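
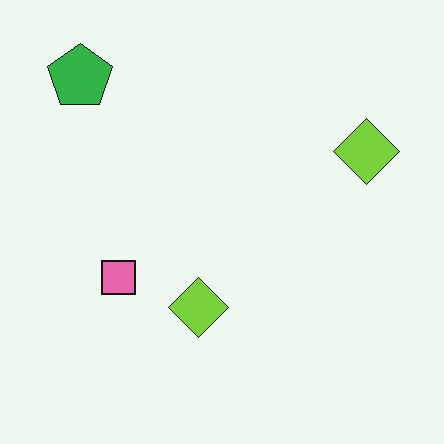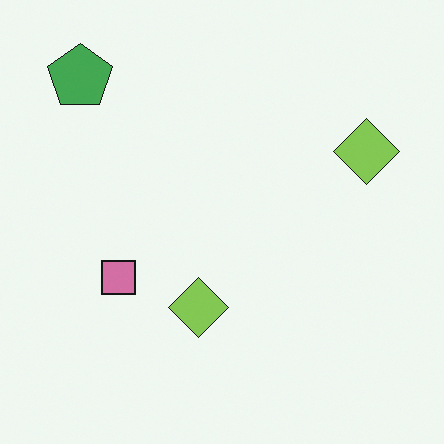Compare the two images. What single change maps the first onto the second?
Slightly desaturated.

All colors are more muted and greyish — a global saturation change.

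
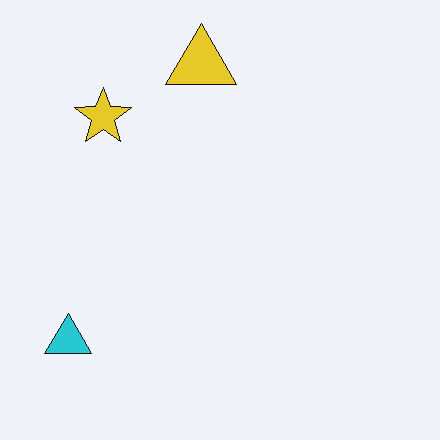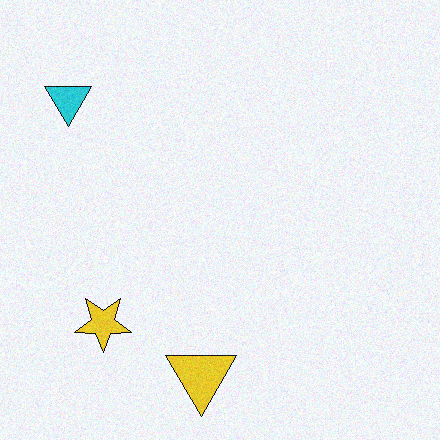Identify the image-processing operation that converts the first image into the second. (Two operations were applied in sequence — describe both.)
This is the original image degraded with subtle gaussian noise, then flipped vertically (top ↔ bottom).

Random speckle covers the whole image, including the flat background. The yellow triangle is in the top of the first image and the bottom of the second — shapes on opposite sides of the horizontal midline have swapped in a mirror flip.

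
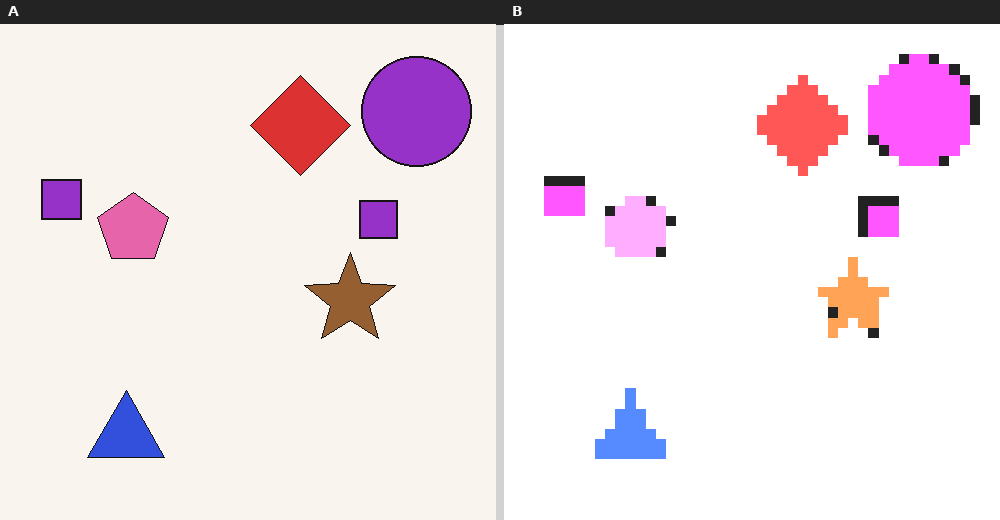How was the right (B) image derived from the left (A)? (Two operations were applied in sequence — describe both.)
The image was coarsely pixelated, then substantially brightened.

Shapes are reduced to large square blocks; fine edges and outlines are lost — a downscale-then-upscale (mosaic) effect. Every pixel — background and shapes alike — is uniformly brightened.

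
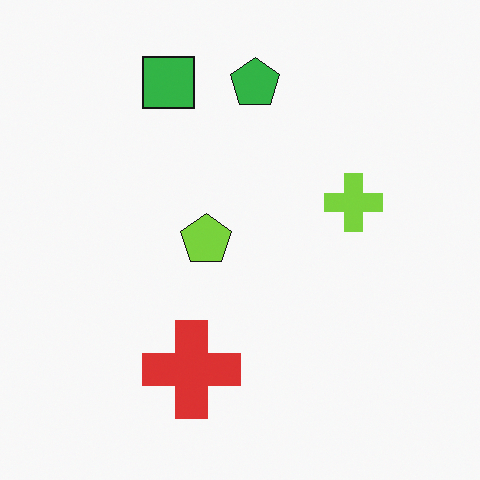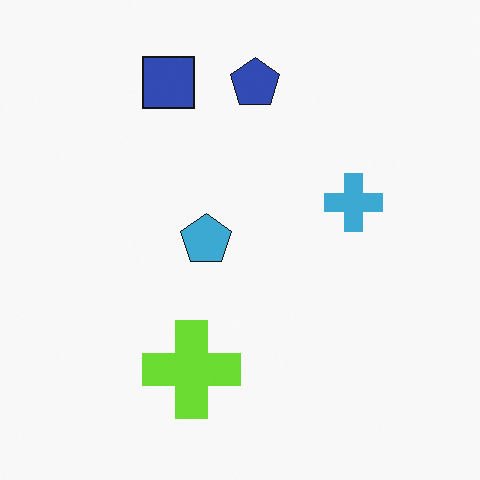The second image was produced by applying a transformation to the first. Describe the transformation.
It was hue-shifted by a moderate amount.

Every shape's color has rotated by the same amount around the hue wheel — a uniform hue shift.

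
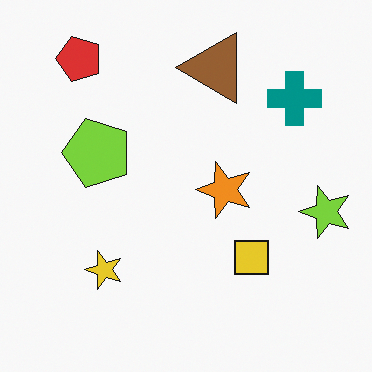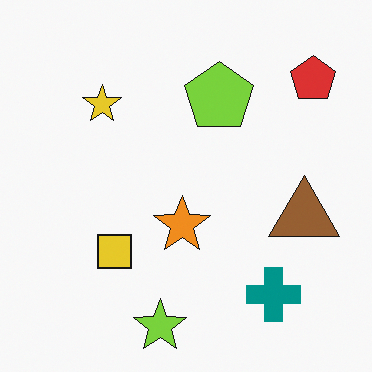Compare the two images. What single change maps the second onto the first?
This is the original image rotated 90° counter-clockwise.

The red pentagon sits in the top-right of the second image and the top-left of the first — consistent with a whole-image 90° counter-clockwise rotation.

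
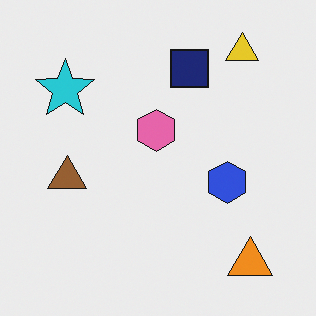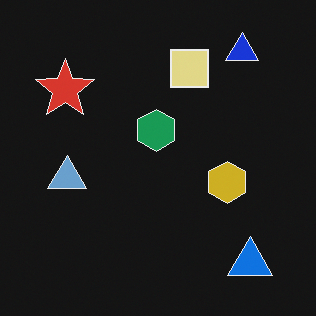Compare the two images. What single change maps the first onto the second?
Color-inverted (negative).

The light background has become dark and every shape's color is its complement — a photographic negative.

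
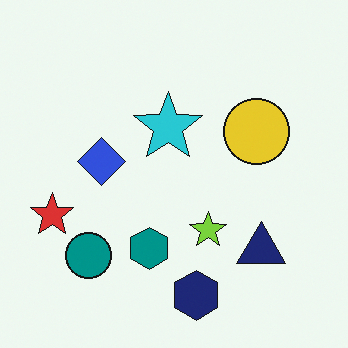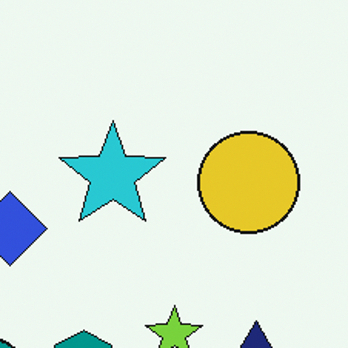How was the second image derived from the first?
This is the original image cropped slightly and scaled back up.

The visible shapes are larger and the field of view is narrower; shapes near the original edges may be partly or wholly outside the frame — a crop-and-rescale.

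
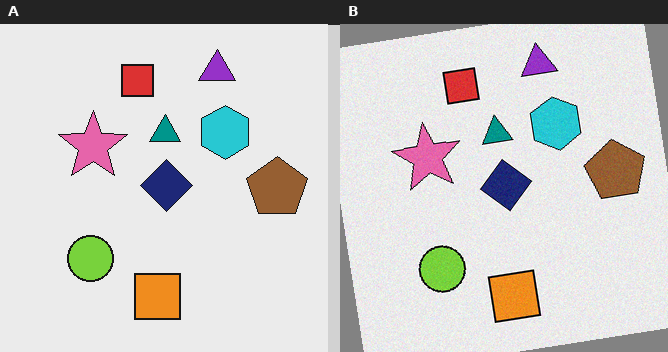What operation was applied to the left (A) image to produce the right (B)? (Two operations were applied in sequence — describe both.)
The image was degraded with subtle gaussian noise, then rotated counter-clockwise by a few degrees.

Random speckle covers the whole image, including the flat background. Every shape is tilted by the same angle and the image corners show triangular fill wedges — a whole-image rotation by a non-right angle.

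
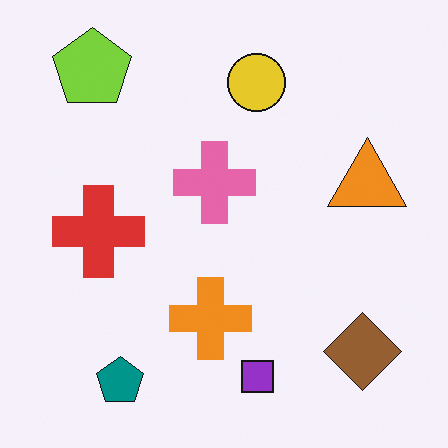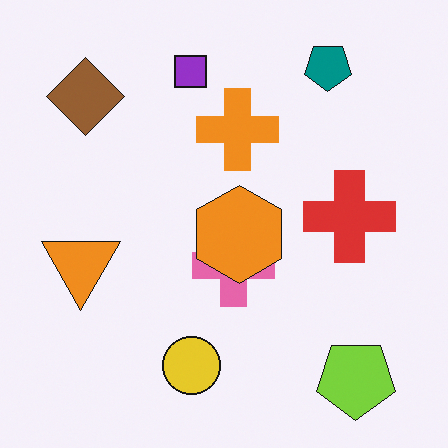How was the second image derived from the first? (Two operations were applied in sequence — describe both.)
It was rotated 180°, then overlaid with an additional orange hexagon.

The lime pentagon sits in the top-left of the first image and the bottom-right of the second — consistent with a whole-image 180° rotation. An orange hexagon appears in the second image that is absent from the first.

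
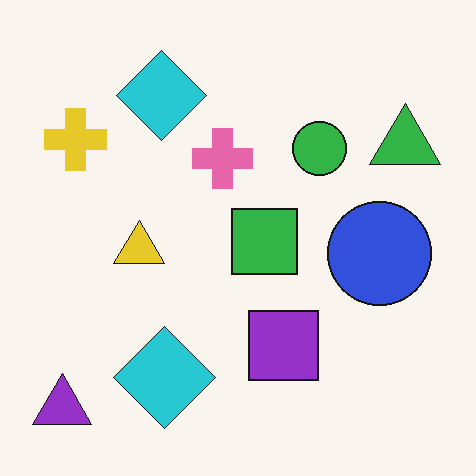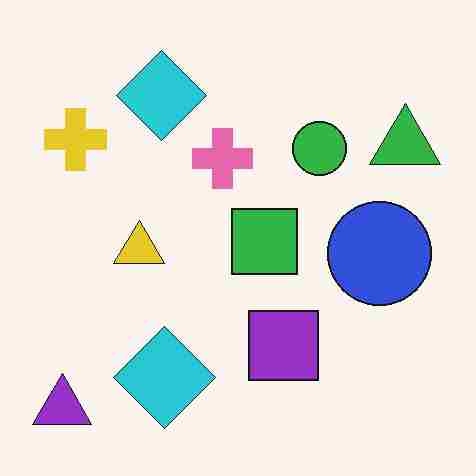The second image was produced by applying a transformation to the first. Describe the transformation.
The transformation is: heavily JPEG-compressed with obvious blocking artifacts.

Blocky 8×8 compression artifacts appear around shape edges and the flat background shows ringing — characteristic JPEG degradation.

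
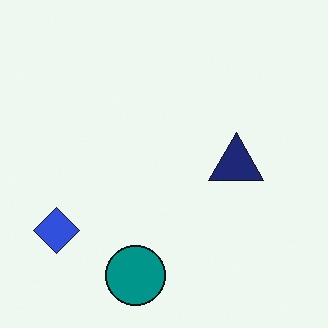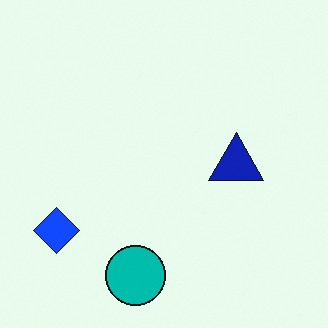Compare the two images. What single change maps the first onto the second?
The image was heavily oversaturated.

All colors are more vivid — a global saturation change.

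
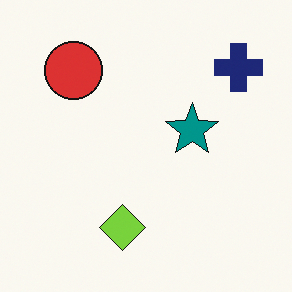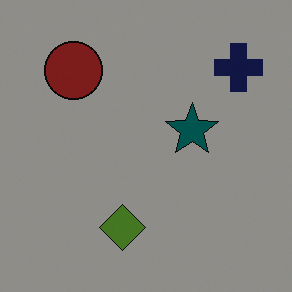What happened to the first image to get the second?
Noticeably darkened.

Every pixel — background and shapes alike — is uniformly darkened.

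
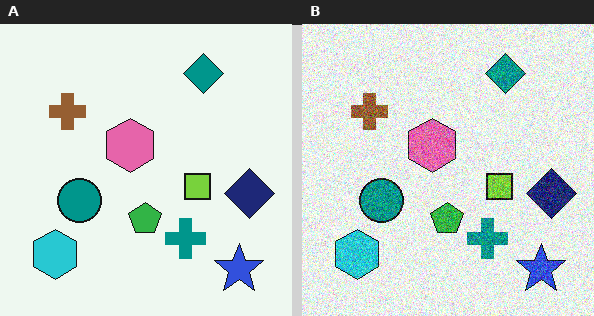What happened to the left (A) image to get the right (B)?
This is the original image degraded with a thick layer of grain.

Random speckle covers the whole image, including the flat background.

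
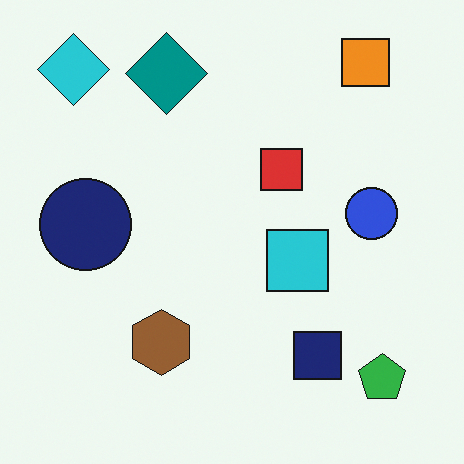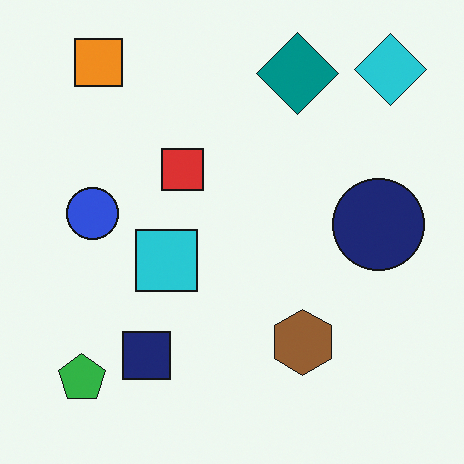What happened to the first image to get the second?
The second image is the first flipped horizontally (left ↔ right).

The cyan diamond is in the top-left of the first image and the top-right of the second — shapes on opposite sides of the vertical midline have swapped in a mirror flip.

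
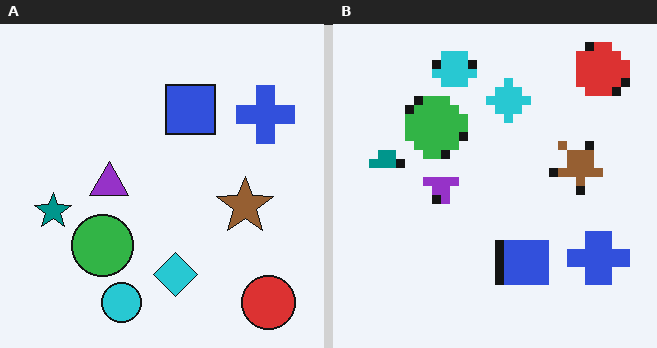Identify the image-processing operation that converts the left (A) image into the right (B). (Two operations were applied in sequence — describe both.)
The image was flipped vertically (top ↔ bottom), then coarsely pixelated.

The cyan circle is in the bottom of the left (A) image and the top of the right (B) — shapes on opposite sides of the horizontal midline have swapped in a mirror flip. Shapes are reduced to large square blocks; fine edges and outlines are lost — a downscale-then-upscale (mosaic) effect.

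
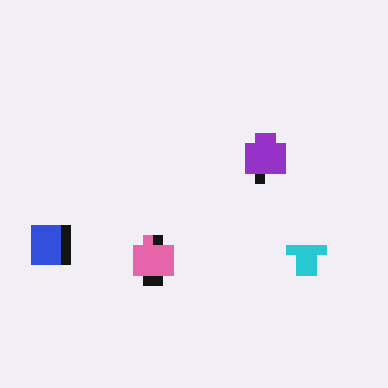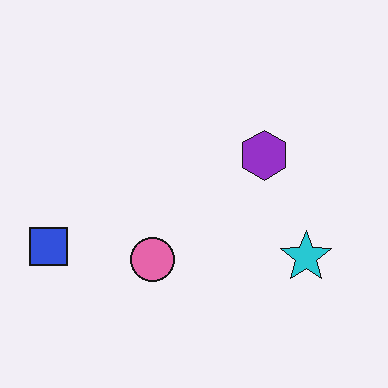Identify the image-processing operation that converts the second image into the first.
This is the original image coarsely pixelated.

Shapes are reduced to large square blocks; fine edges and outlines are lost — a downscale-then-upscale (mosaic) effect.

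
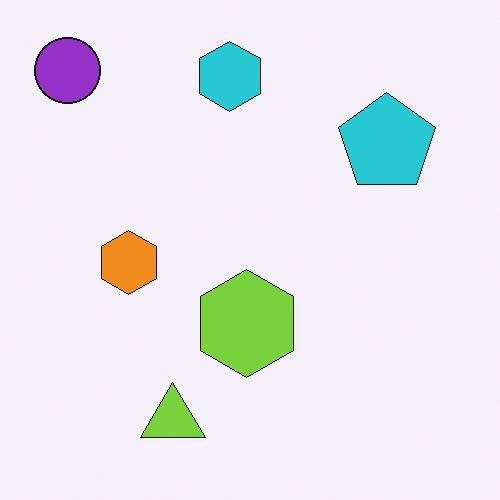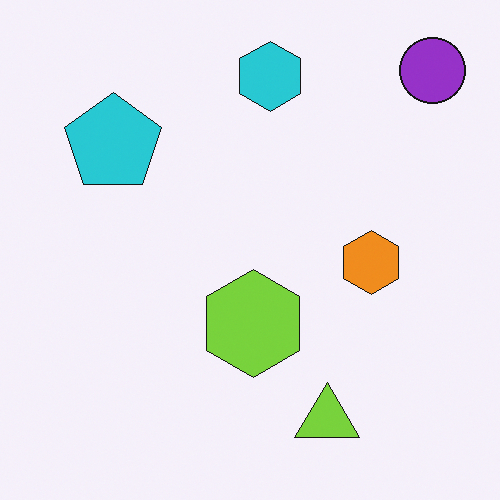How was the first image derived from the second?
The first image is the second flipped horizontally (left ↔ right).

The purple circle is in the top-right of the second image and the top-left of the first — shapes on opposite sides of the vertical midline have swapped in a mirror flip.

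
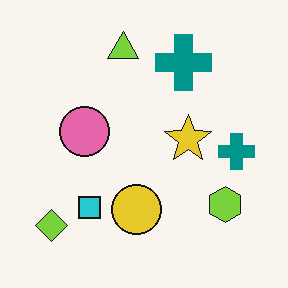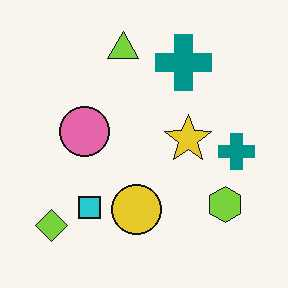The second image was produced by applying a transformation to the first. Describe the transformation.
The transformation is: given moderate JPEG compression.

Blocky 8×8 compression artifacts appear around shape edges and the flat background shows ringing — characteristic JPEG degradation.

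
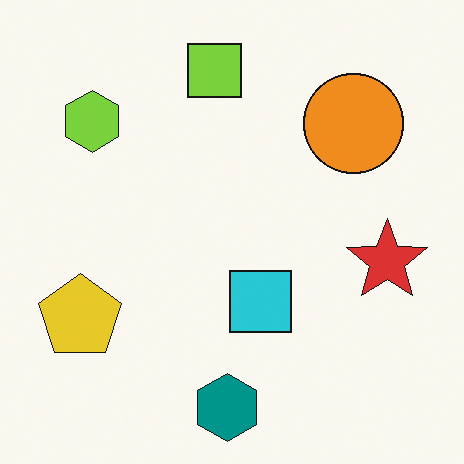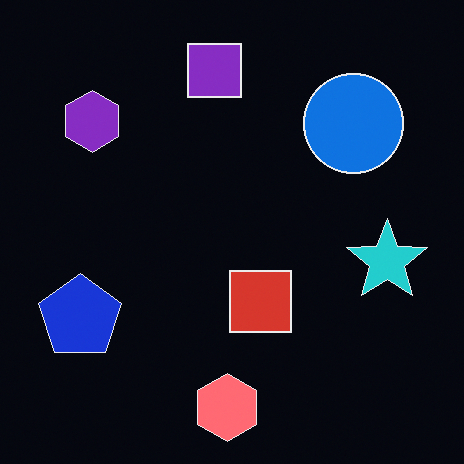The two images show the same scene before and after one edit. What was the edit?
This is the original image color-inverted (negative).

The light background has become dark and every shape's color is its complement — a photographic negative.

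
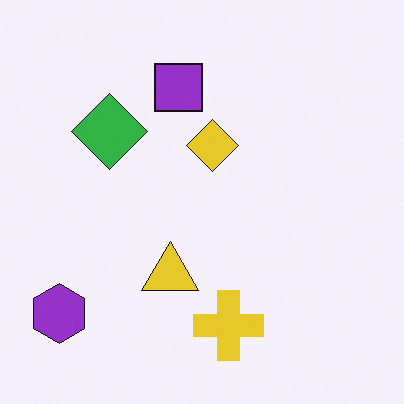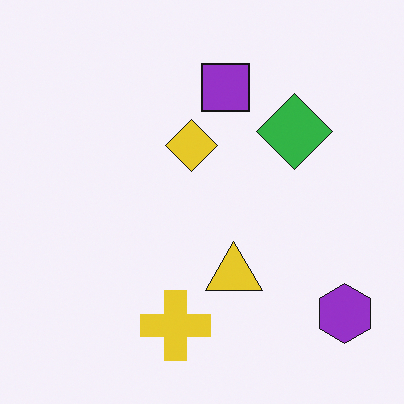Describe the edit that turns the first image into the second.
Flipped horizontally (left ↔ right).

The purple hexagon is in the bottom-left of the first image and the bottom-right of the second — shapes on opposite sides of the vertical midline have swapped in a mirror flip.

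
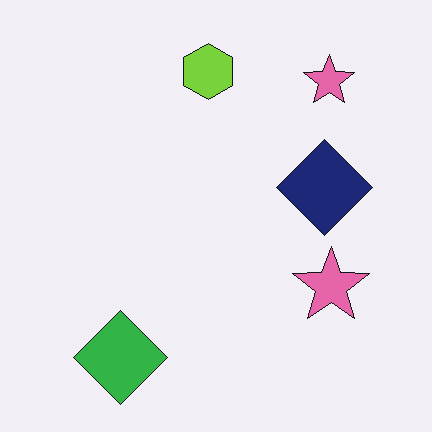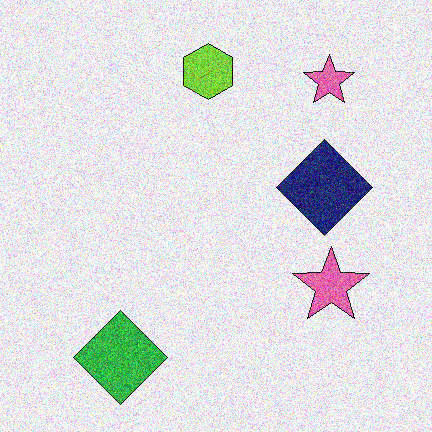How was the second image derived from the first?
It was degraded with a thick layer of grain.

Random speckle covers the whole image, including the flat background.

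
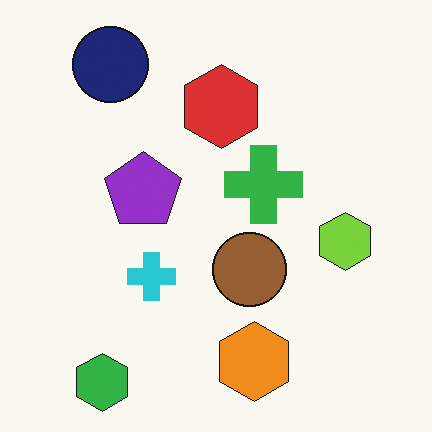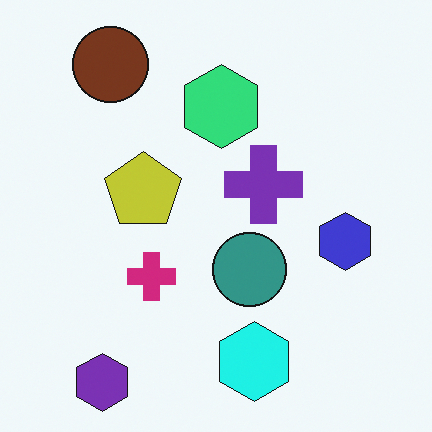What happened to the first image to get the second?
It was hue-shifted by a moderate amount.

Every shape's color has rotated by the same amount around the hue wheel — a uniform hue shift.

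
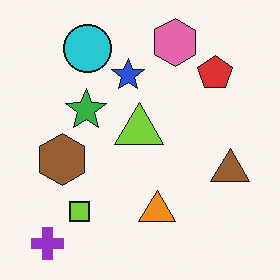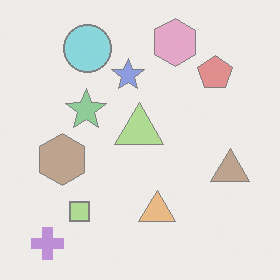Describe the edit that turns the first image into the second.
This is the original image washed out (contrast reduced).

Tones are pushed toward mid-grey across the whole image — a global contrast change.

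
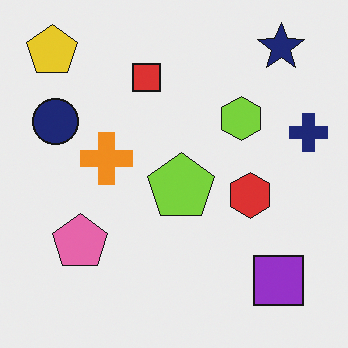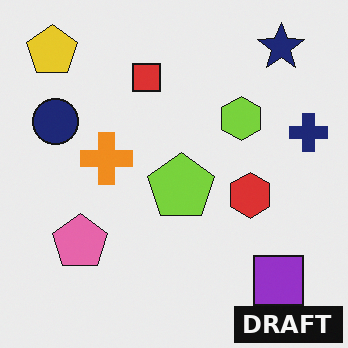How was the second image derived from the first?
The transformation is: watermarked with the text "DRAFT" in the lower-right corner.

A dark label reading "DRAFT" appears in the lower-right corner.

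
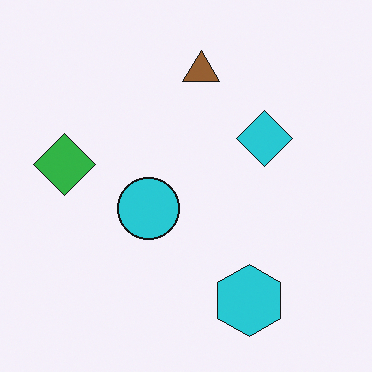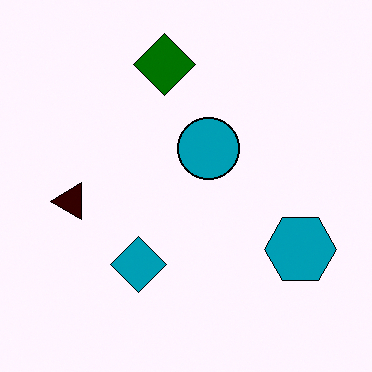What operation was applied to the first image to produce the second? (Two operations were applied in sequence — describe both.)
It was transposed (reflected across the top-left ↔ bottom-right diagonal), then boosted in contrast.

Shapes have swapped their row and column positions — what was in the top-right is now in the bottom-left — a diagonal reflection. Tones are pushed away from mid-grey across the whole image — a global contrast change.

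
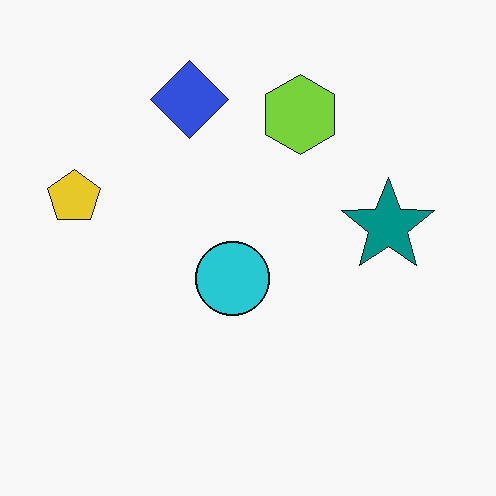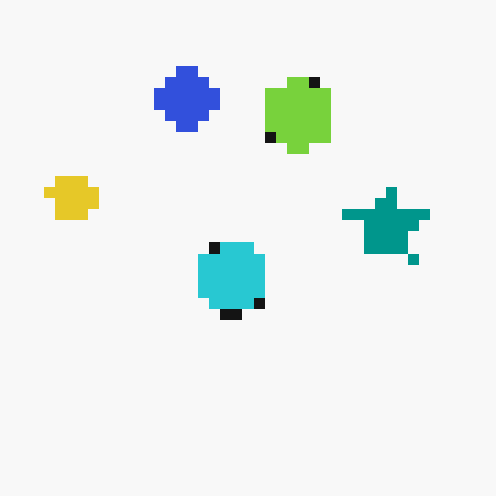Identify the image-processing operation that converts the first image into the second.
This is the original image heavily pixelated into large blocks.

Shapes are reduced to large square blocks; fine edges and outlines are lost — a downscale-then-upscale (mosaic) effect.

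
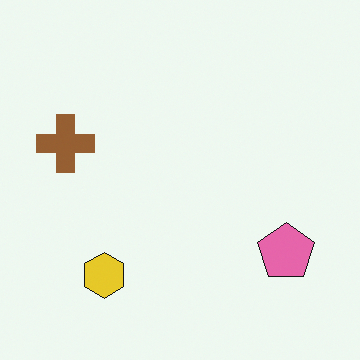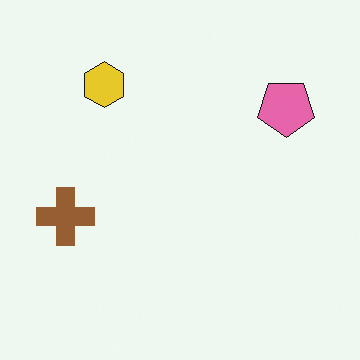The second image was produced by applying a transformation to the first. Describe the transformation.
It was flipped vertically (top ↔ bottom).

The yellow hexagon is in the bottom-left of the first image and the top-left of the second — shapes on opposite sides of the horizontal midline have swapped in a mirror flip.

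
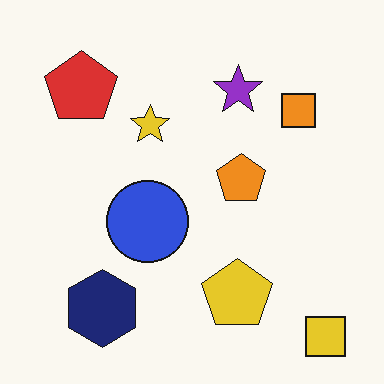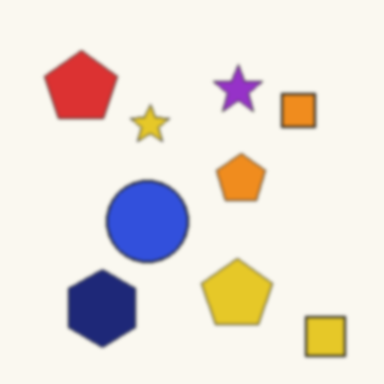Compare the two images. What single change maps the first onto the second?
Given a subtle gaussian blur.

Shape edges and outlines are uniformly softened across the whole image.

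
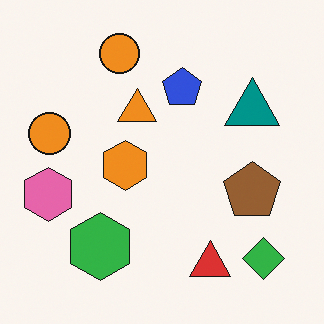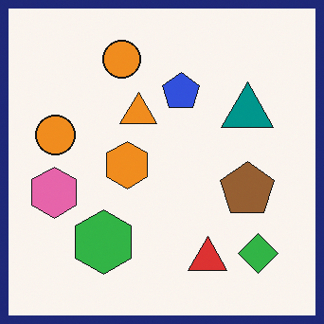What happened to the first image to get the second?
The image was framed with a navy border.

A solid navy frame runs around the edge of the second image, with the content slightly shrunk inside it.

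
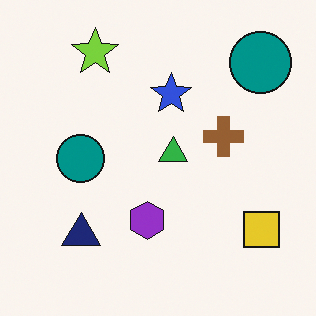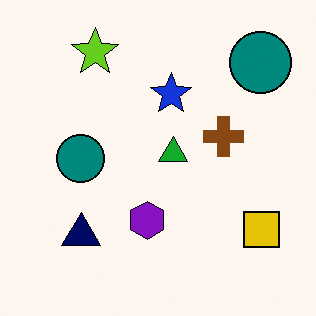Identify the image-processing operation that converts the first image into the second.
The transformation is: given slightly increased contrast.

Tones are pushed away from mid-grey across the whole image — a global contrast change.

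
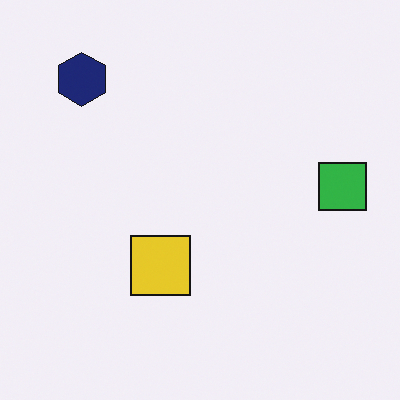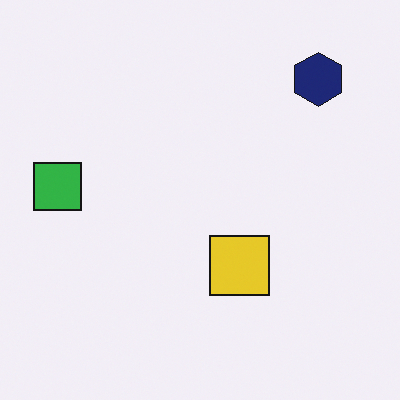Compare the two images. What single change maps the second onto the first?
It was flipped horizontally (left ↔ right).

The green square is in the left of the second image and the right of the first — shapes on opposite sides of the vertical midline have swapped in a mirror flip.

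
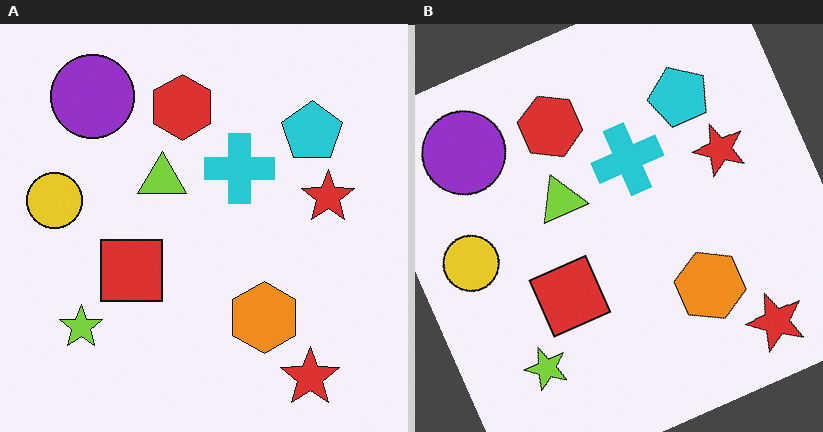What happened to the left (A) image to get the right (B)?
Rotated counter-clockwise by a clearly visible amount.

Every shape is tilted by the same angle and the image corners show triangular fill wedges — a whole-image rotation by a non-right angle.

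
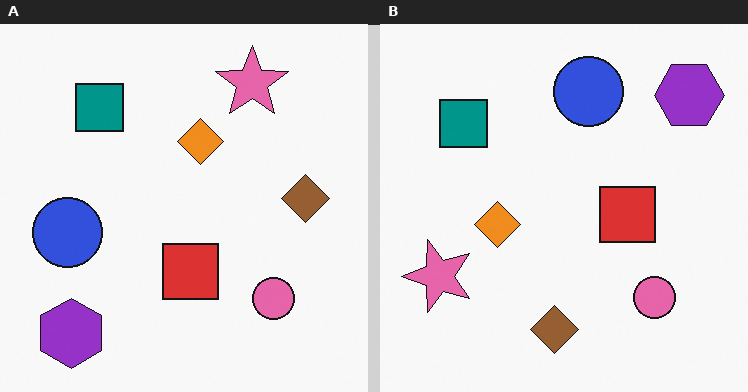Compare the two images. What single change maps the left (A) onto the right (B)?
The image was transposed (reflected across the top-left ↔ bottom-right diagonal).

Shapes have swapped their row and column positions — what was in the top-right is now in the bottom-left — a diagonal reflection.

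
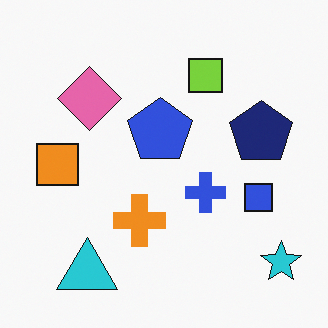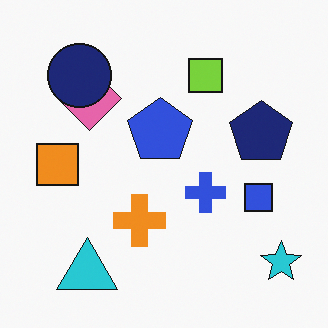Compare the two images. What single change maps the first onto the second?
The second image is the first overlaid with an additional navy circle.

A navy circle appears in the second image that is absent from the first.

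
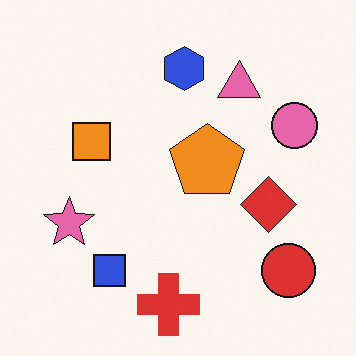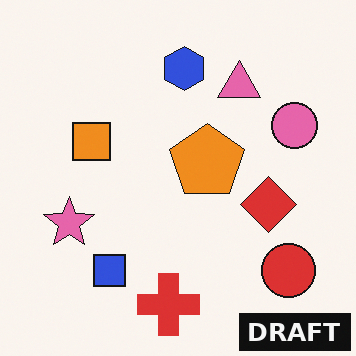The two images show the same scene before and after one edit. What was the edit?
The transformation is: watermarked with the text "DRAFT" in the lower-right corner.

A dark label reading "DRAFT" appears in the lower-right corner.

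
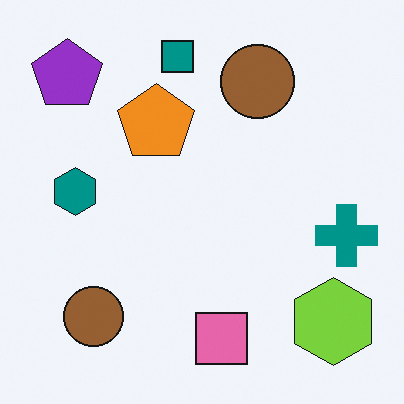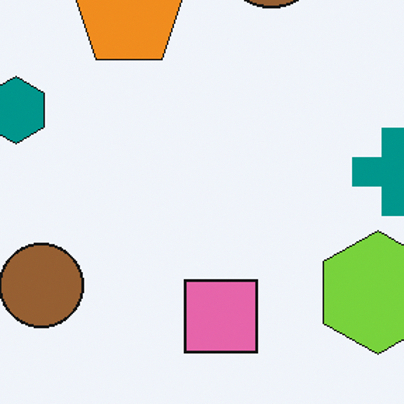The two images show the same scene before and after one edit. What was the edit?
The second image is the first cropped slightly and scaled back up.

The visible shapes are larger and the field of view is narrower; shapes near the original edges may be partly or wholly outside the frame — a crop-and-rescale.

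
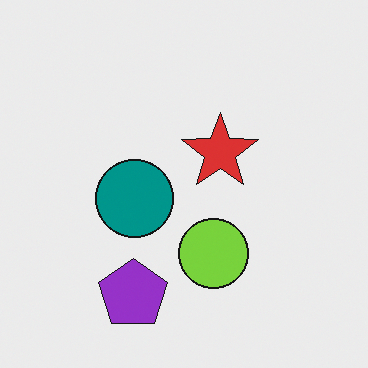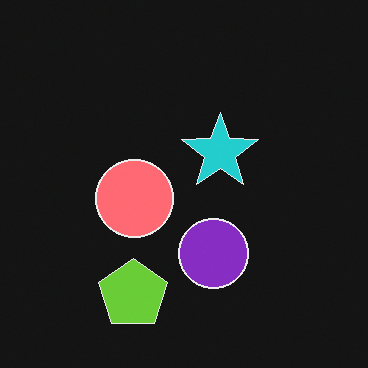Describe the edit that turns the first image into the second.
The transformation is: color-inverted (negative).

The light background has become dark and every shape's color is its complement — a photographic negative.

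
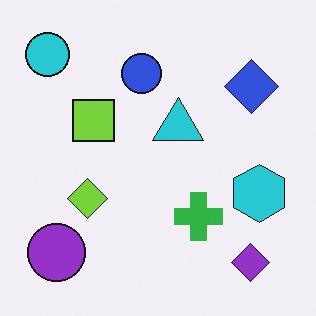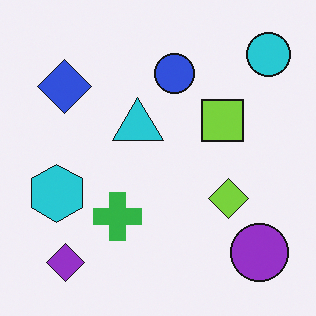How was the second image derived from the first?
Flipped horizontally (left ↔ right).

The cyan circle is in the top-left of the first image and the top-right of the second — shapes on opposite sides of the vertical midline have swapped in a mirror flip.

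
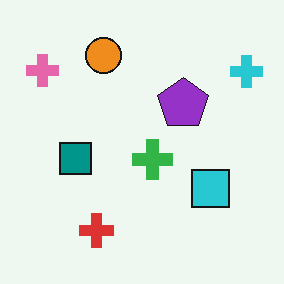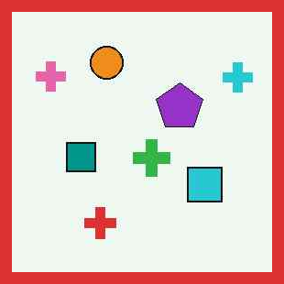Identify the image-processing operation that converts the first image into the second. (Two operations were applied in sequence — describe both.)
The image was given moderate JPEG compression, then framed with a red border.

Blocky 8×8 compression artifacts appear around shape edges and the flat background shows ringing — characteristic JPEG degradation. A solid red frame runs around the edge of the second image, with the content slightly shrunk inside it.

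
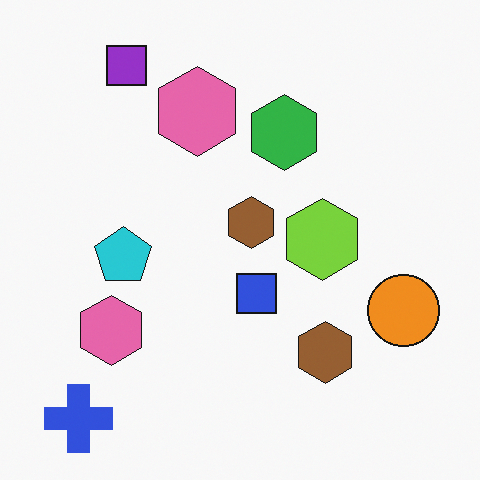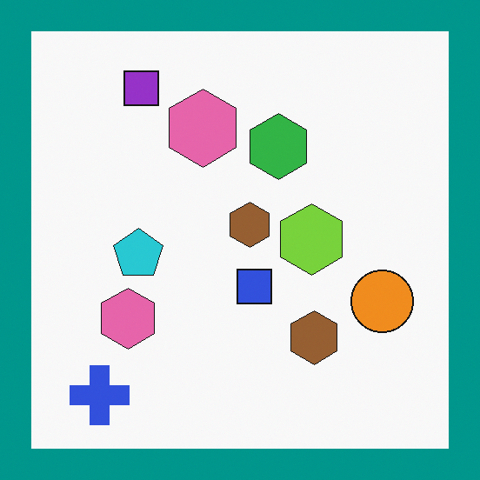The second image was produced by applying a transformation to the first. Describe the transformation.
The transformation is: framed with a teal border.

A solid teal frame runs around the edge of the second image, with the content slightly shrunk inside it.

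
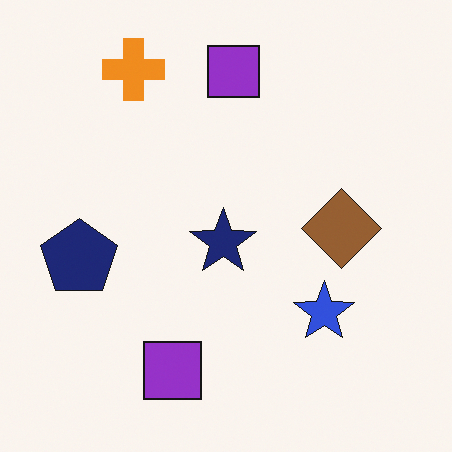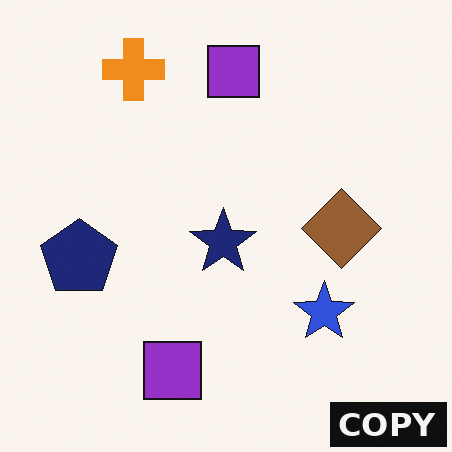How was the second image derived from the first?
Watermarked with the text "COPY" in the lower-right corner.

A dark label reading "COPY" appears in the lower-right corner.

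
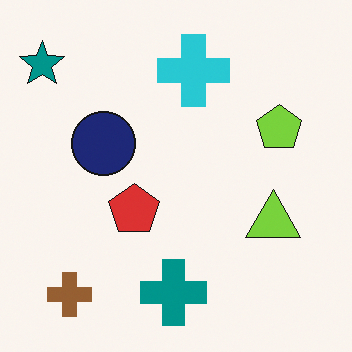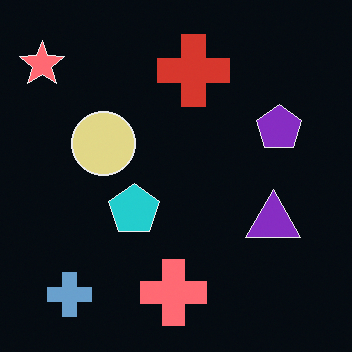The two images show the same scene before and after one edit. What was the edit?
It was color-inverted (negative).

The light background has become dark and every shape's color is its complement — a photographic negative.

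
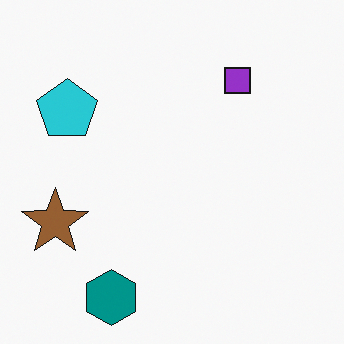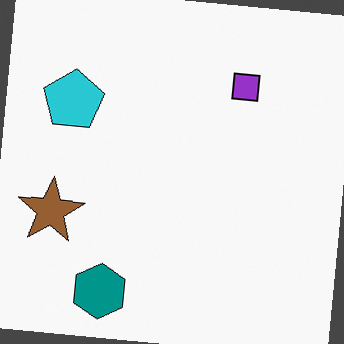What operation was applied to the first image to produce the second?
Rotated clockwise by a slight angle.

Every shape is tilted by the same angle and the image corners show triangular fill wedges — a whole-image rotation by a non-right angle.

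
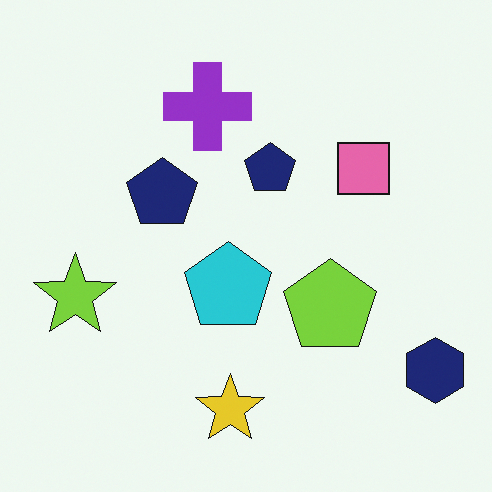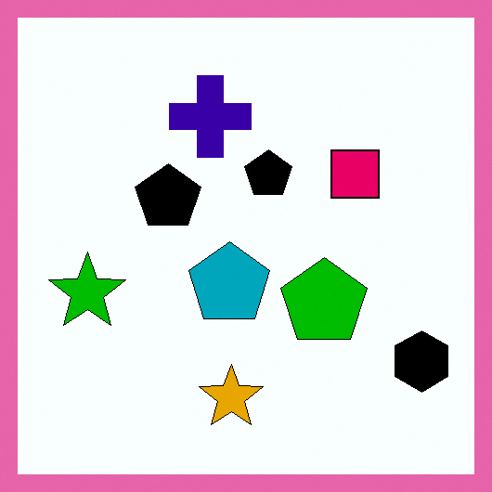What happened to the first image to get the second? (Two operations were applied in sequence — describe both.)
This is the original image boosted in contrast, then framed with a pink border.

Tones are pushed away from mid-grey across the whole image — a global contrast change. A solid pink frame runs around the edge of the second image, with the content slightly shrunk inside it.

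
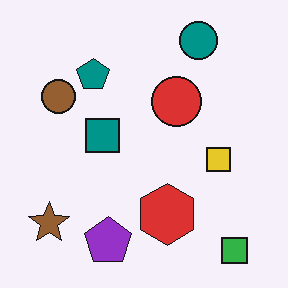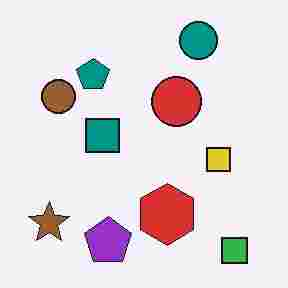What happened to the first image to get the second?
The transformation is: heavily JPEG-compressed with obvious blocking artifacts.

Blocky 8×8 compression artifacts appear around shape edges and the flat background shows ringing — characteristic JPEG degradation.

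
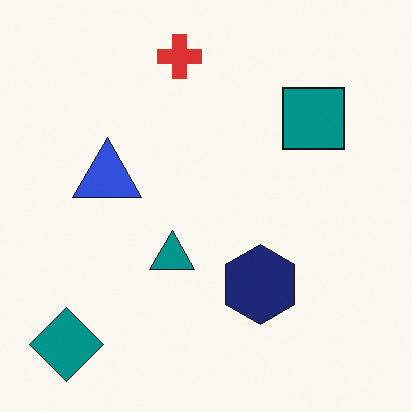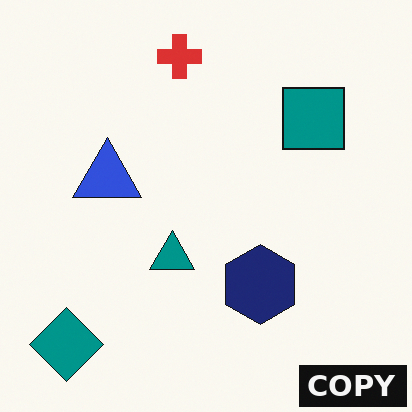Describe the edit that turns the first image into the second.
The transformation is: watermarked with the text "COPY" in the lower-right corner.

A dark label reading "COPY" appears in the lower-right corner.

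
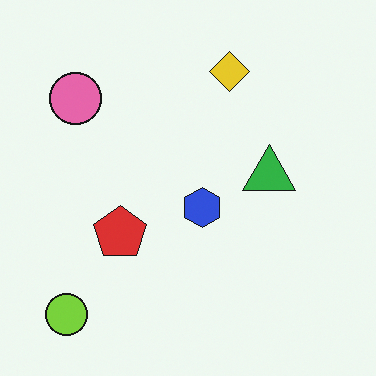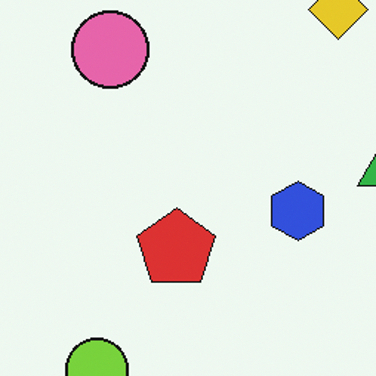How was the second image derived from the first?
Cropped to a modestly smaller region and rescaled.

The visible shapes are larger and the field of view is narrower; shapes near the original edges may be partly or wholly outside the frame — a crop-and-rescale.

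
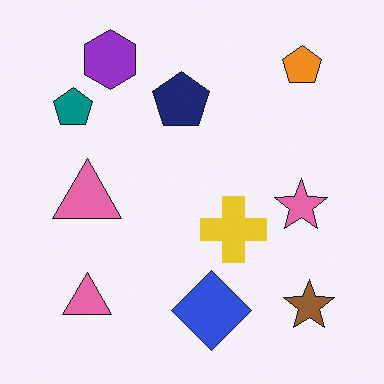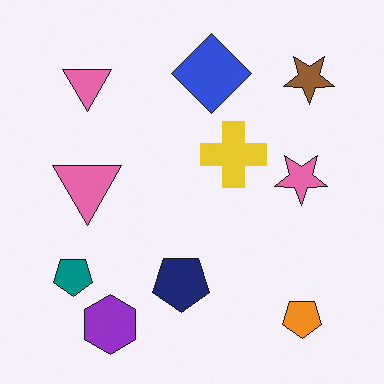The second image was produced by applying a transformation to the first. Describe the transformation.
The transformation is: flipped vertically (top ↔ bottom).

The purple hexagon is in the top-left of the first image and the bottom-left of the second — shapes on opposite sides of the horizontal midline have swapped in a mirror flip.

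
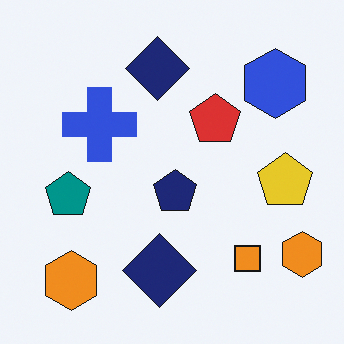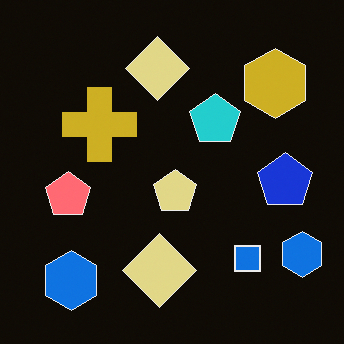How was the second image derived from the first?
This is the original image color-inverted (negative).

The light background has become dark and every shape's color is its complement — a photographic negative.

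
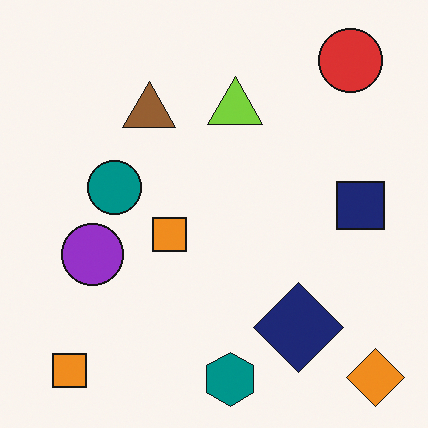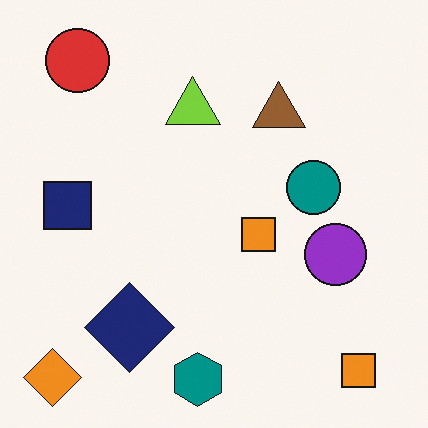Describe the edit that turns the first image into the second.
The transformation is: flipped horizontally (left ↔ right).

The orange diamond is in the bottom-right of the first image and the bottom-left of the second — shapes on opposite sides of the vertical midline have swapped in a mirror flip.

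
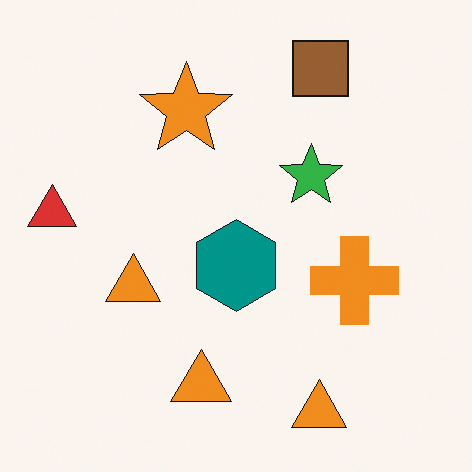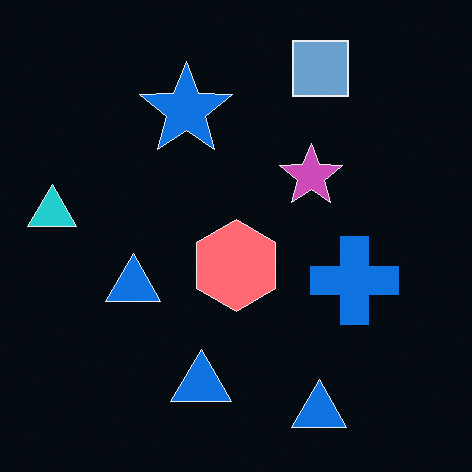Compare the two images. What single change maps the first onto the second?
Color-inverted (negative).

The light background has become dark and every shape's color is its complement — a photographic negative.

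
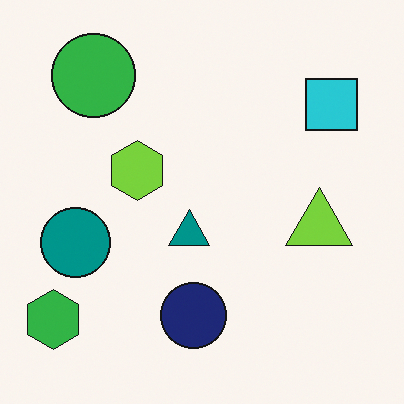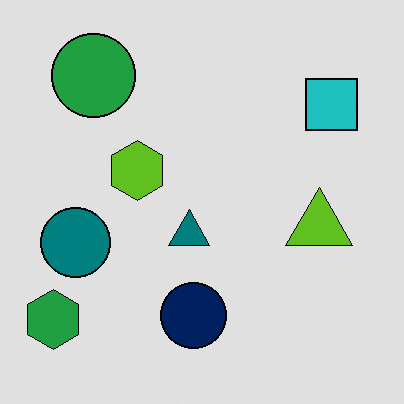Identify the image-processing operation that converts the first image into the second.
This is the original image posterized to a reduced palette.

Each flat color has snapped to a coarser quantized level — most visibly, the near-white background has dropped to a flat grey.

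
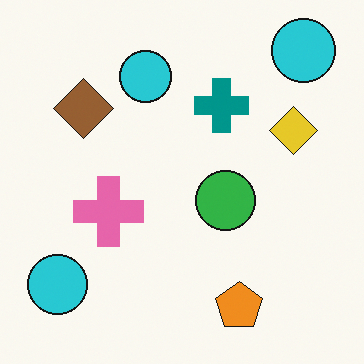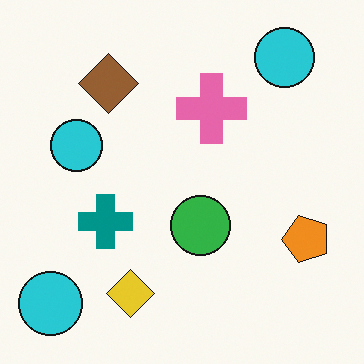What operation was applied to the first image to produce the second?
The image was transposed (reflected across the top-left ↔ bottom-right diagonal).

Shapes have swapped their row and column positions — what was in the top-right is now in the bottom-left — a diagonal reflection.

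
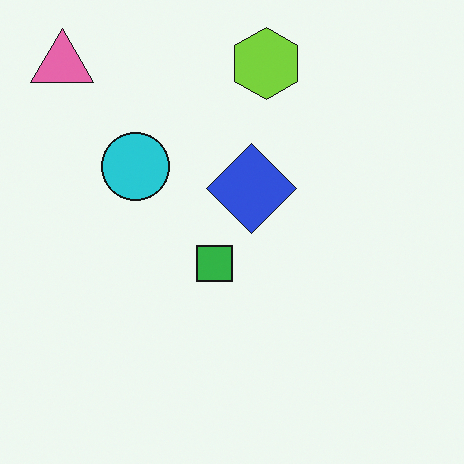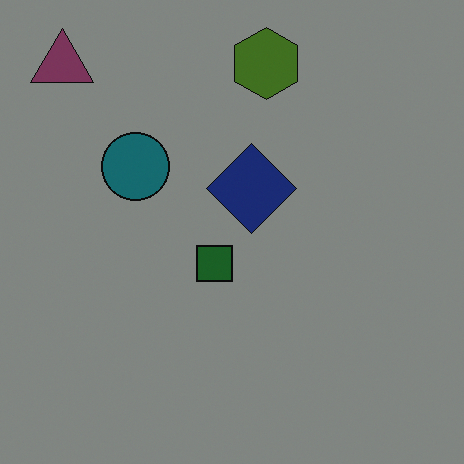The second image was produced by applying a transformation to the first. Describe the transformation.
The transformation is: substantially darkened.

Every pixel — background and shapes alike — is uniformly darkened.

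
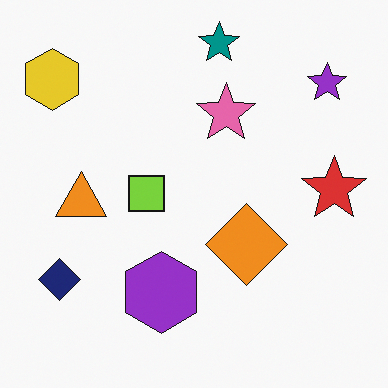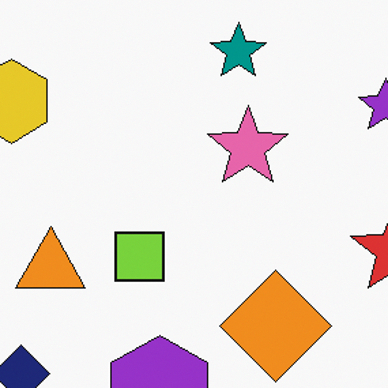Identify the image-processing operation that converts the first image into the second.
It was cropped slightly and scaled back up.

The visible shapes are larger and the field of view is narrower; shapes near the original edges may be partly or wholly outside the frame — a crop-and-rescale.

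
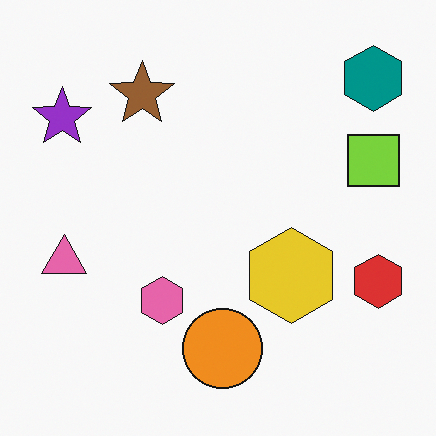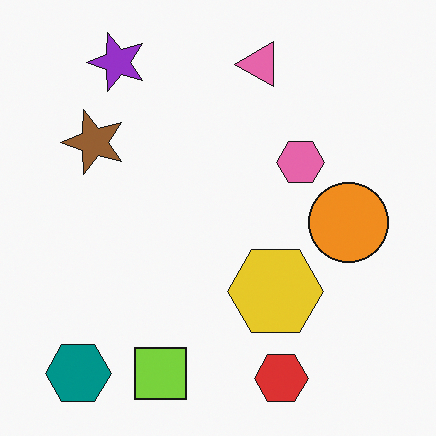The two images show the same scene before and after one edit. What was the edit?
The transformation is: transposed (reflected across the top-left ↔ bottom-right diagonal).

Shapes have swapped their row and column positions — what was in the top-right is now in the bottom-left — a diagonal reflection.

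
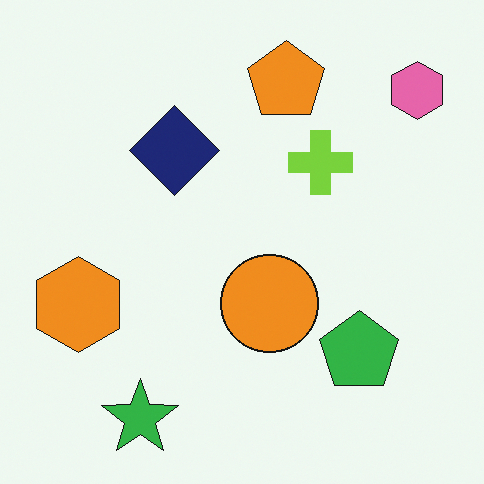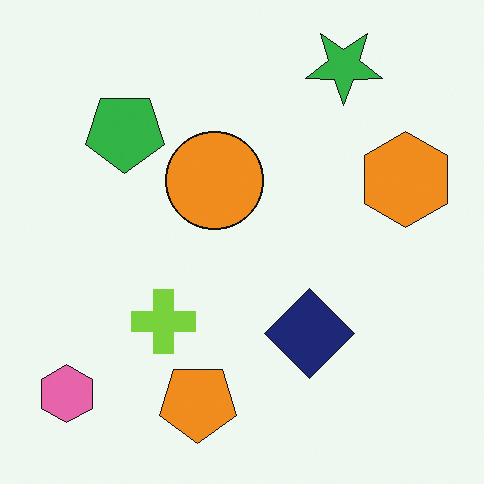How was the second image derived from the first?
The transformation is: rotated 180°.

The pink hexagon sits in the top-right of the first image and the bottom-left of the second — consistent with a whole-image 180° rotation.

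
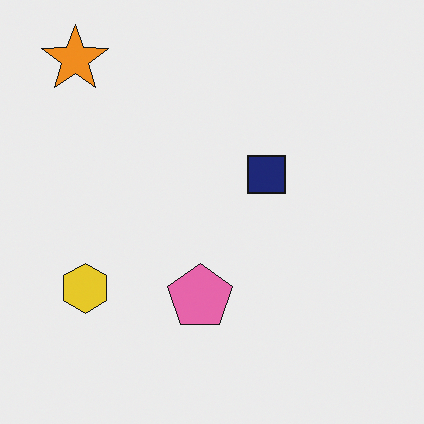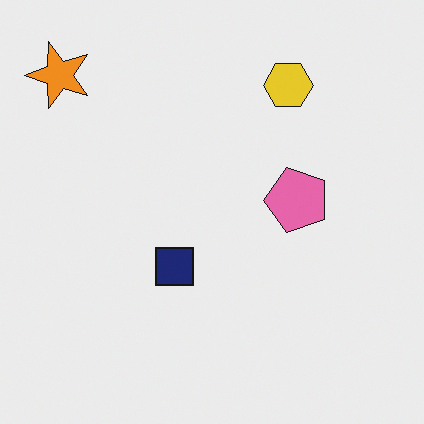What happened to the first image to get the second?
The second image is the first transposed (reflected across the top-left ↔ bottom-right diagonal).

Shapes have swapped their row and column positions — what was in the top-right is now in the bottom-left — a diagonal reflection.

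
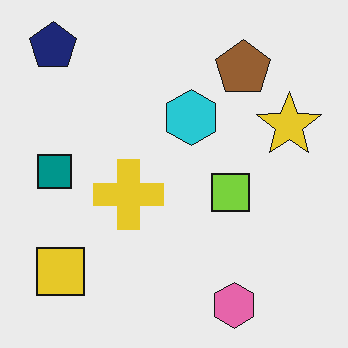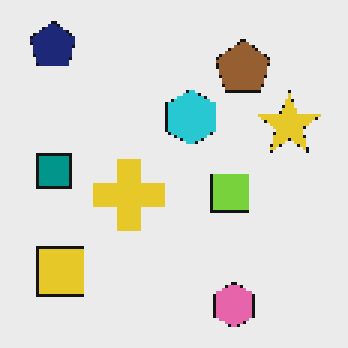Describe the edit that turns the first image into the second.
It was lightly pixelated (a mild mosaic effect).

Shapes are reduced to large square blocks; fine edges and outlines are lost — a downscale-then-upscale (mosaic) effect.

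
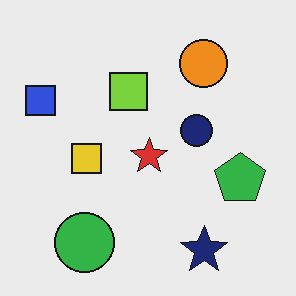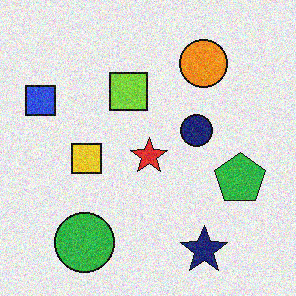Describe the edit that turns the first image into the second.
Degraded with visible gaussian noise.

Random speckle covers the whole image, including the flat background.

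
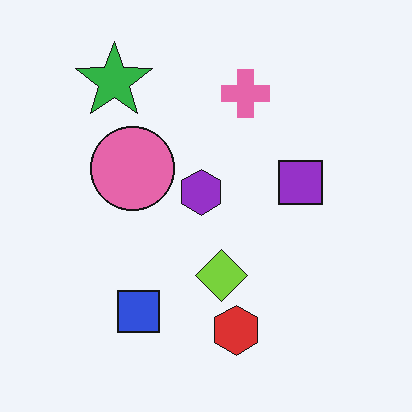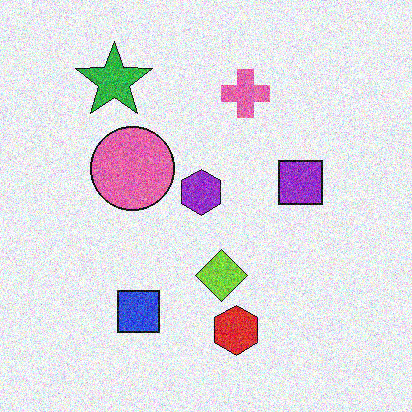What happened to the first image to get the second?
The second image is the first degraded with a thick layer of grain.

Random speckle covers the whole image, including the flat background.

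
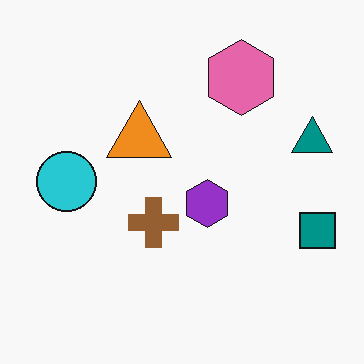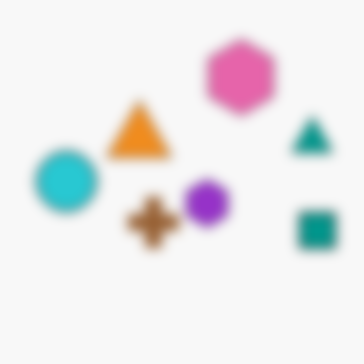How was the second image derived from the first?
The transformation is: heavily blurred.

Shape edges and outlines are uniformly softened across the whole image.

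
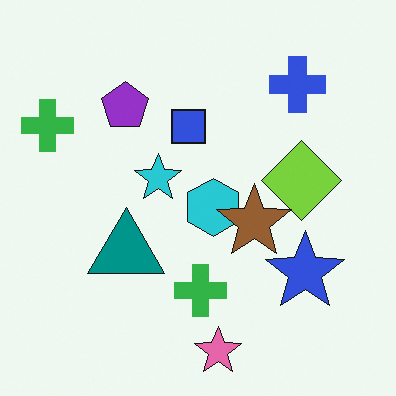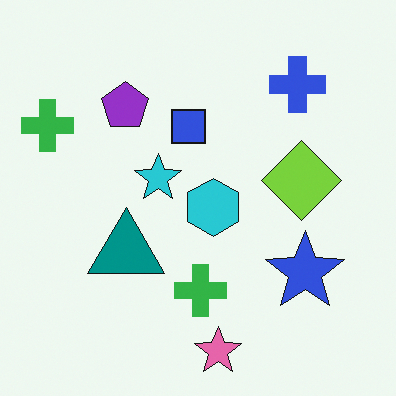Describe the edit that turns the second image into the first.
The transformation is: overlaid with an additional brown star.

A brown star appears in the first image that is absent from the second.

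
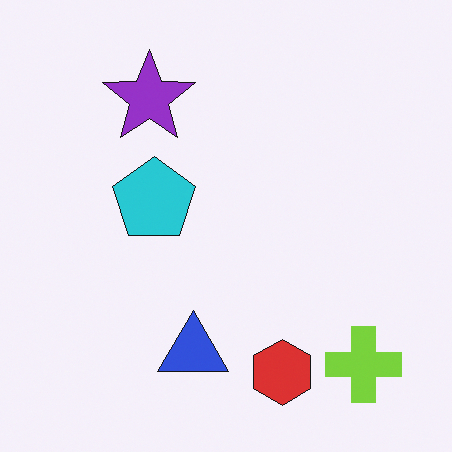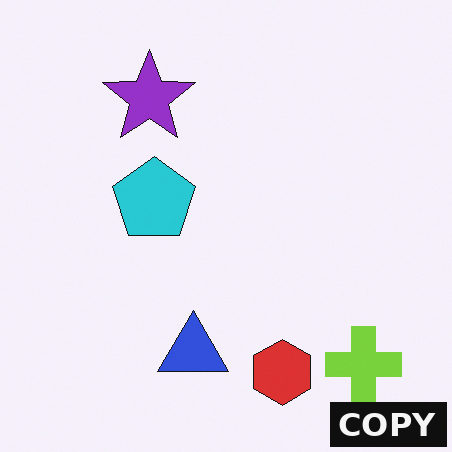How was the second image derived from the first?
It was watermarked with the text "COPY" in the lower-right corner.

A dark label reading "COPY" appears in the lower-right corner.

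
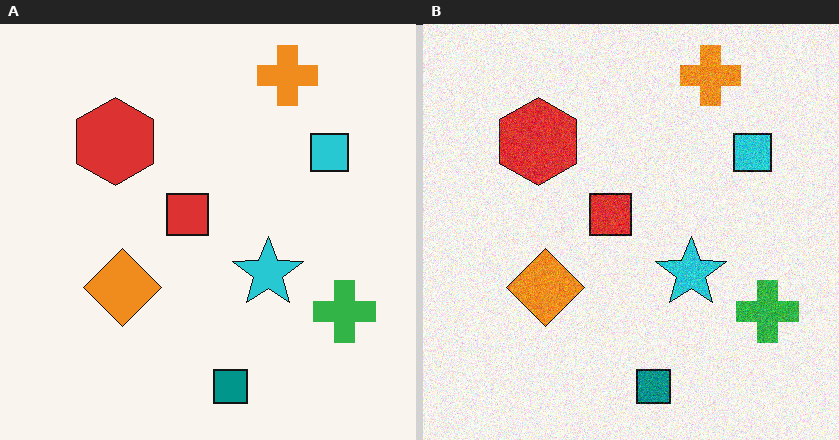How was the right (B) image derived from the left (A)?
Degraded with visible gaussian noise.

Random speckle covers the whole image, including the flat background.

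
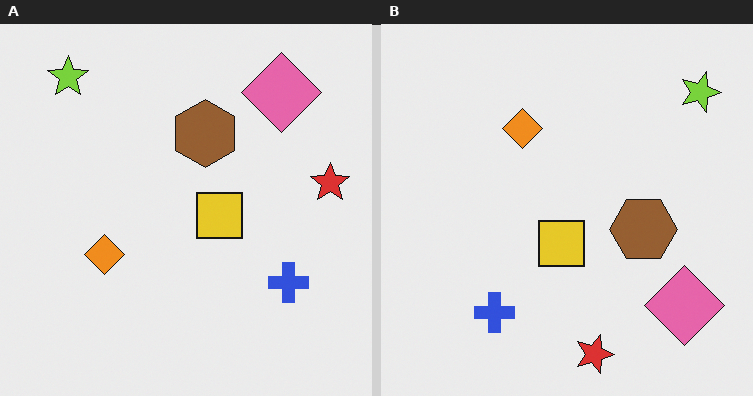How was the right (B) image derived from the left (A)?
The right (B) image is the left (A) rotated 90° clockwise.

The lime star sits in the top-left of the left (A) image and the top-right of the right (B) — consistent with a whole-image 90° clockwise rotation.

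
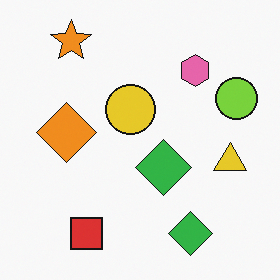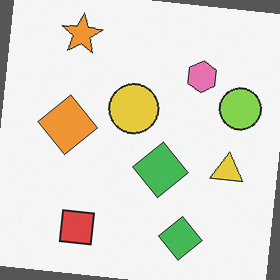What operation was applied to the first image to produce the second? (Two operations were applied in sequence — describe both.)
Rotated clockwise by a few degrees, then given slightly reduced contrast.

Every shape is tilted by the same angle and the image corners show triangular fill wedges — a whole-image rotation by a non-right angle. Tones are pushed toward mid-grey across the whole image — a global contrast change.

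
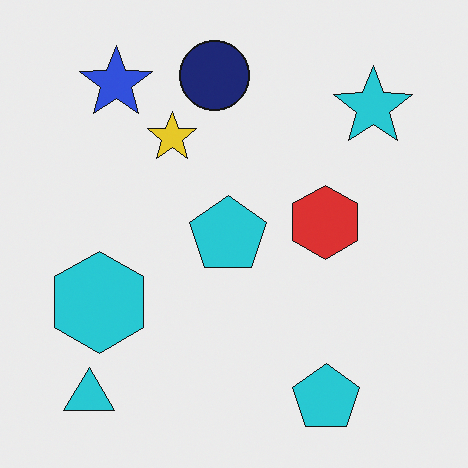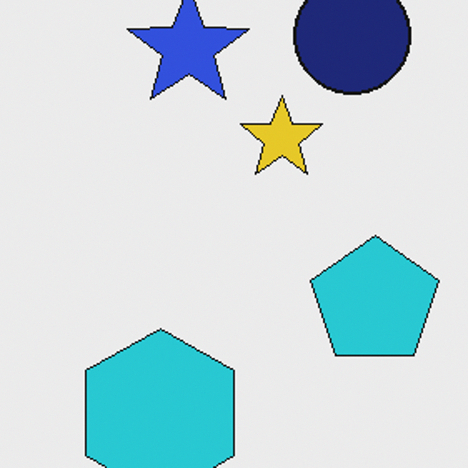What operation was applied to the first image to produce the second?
The image was cropped tightly and scaled back up.

The visible shapes are larger and the field of view is narrower; shapes near the original edges may be partly or wholly outside the frame — a crop-and-rescale.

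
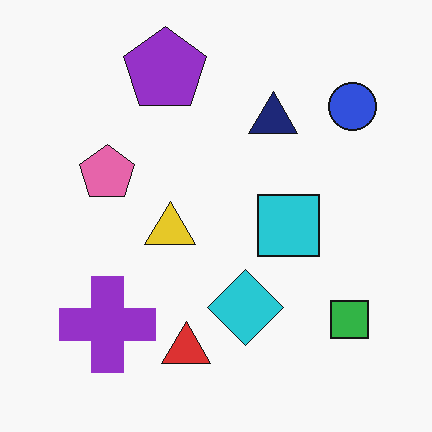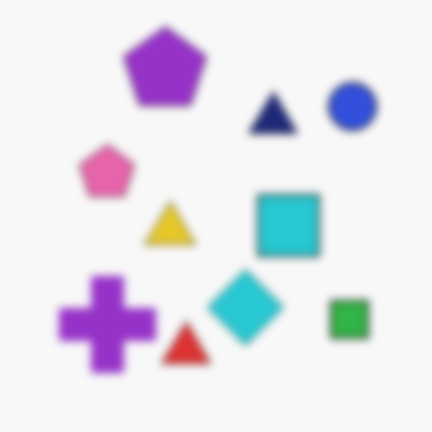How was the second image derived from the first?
This is the original image moderately blurred.

Shape edges and outlines are uniformly softened across the whole image.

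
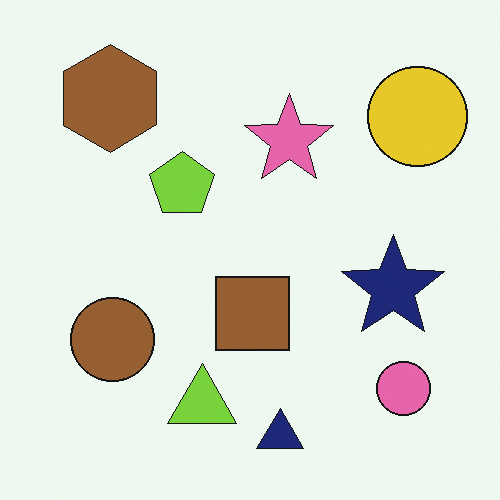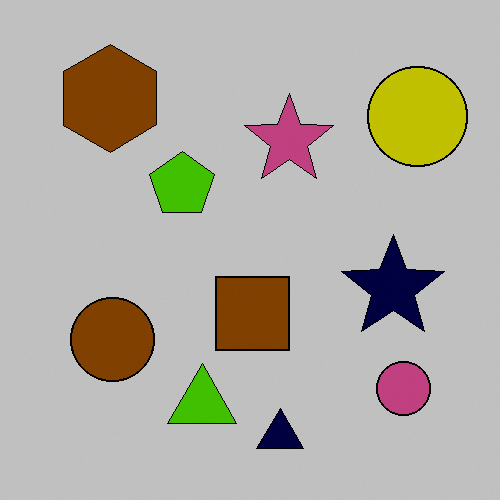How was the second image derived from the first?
It was heavily posterized to just a handful of flat colors.

Each flat color has snapped to a coarser quantized level — most visibly, the near-white background has dropped to a flat grey.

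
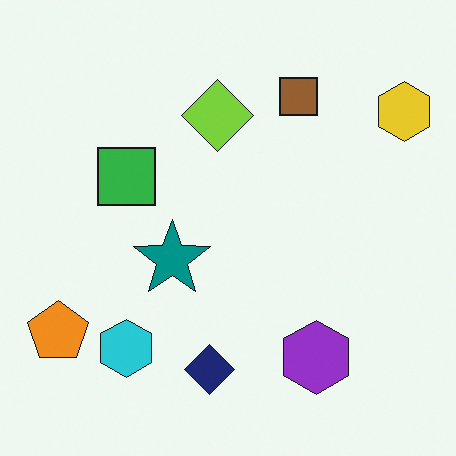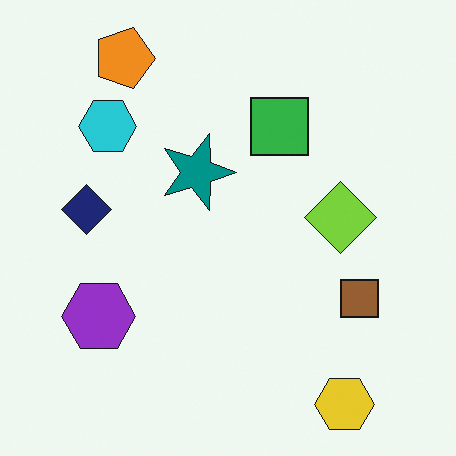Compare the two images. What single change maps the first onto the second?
The transformation is: rotated 90° clockwise.

The yellow hexagon sits in the top-right of the first image and the bottom-right of the second — consistent with a whole-image 90° clockwise rotation.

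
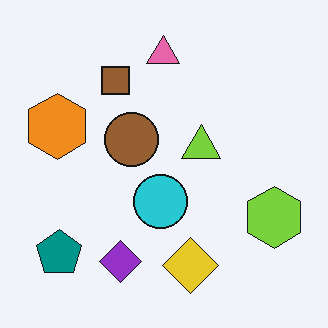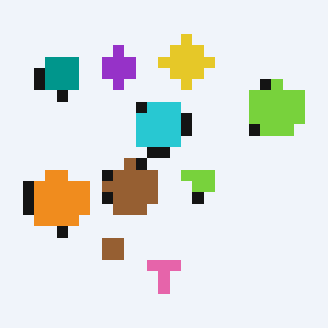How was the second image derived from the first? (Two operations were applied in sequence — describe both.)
Coarsely pixelated, then flipped vertically (top ↔ bottom).

Shapes are reduced to large square blocks; fine edges and outlines are lost — a downscale-then-upscale (mosaic) effect. The pink triangle is in the top of the first image and the bottom of the second — shapes on opposite sides of the horizontal midline have swapped in a mirror flip.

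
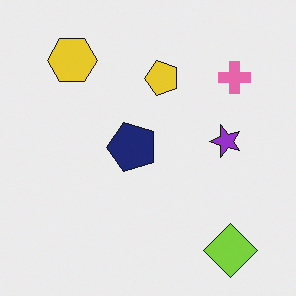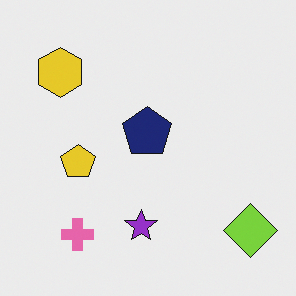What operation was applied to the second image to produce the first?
Transposed (reflected across the top-left ↔ bottom-right diagonal).

Shapes have swapped their row and column positions — what was in the top-right is now in the bottom-left — a diagonal reflection.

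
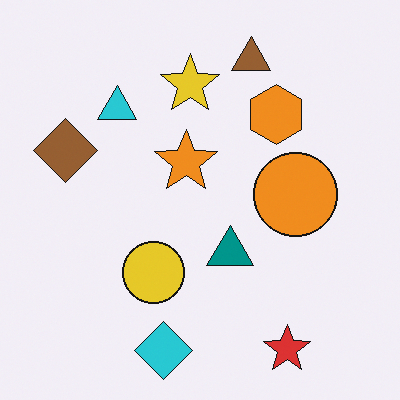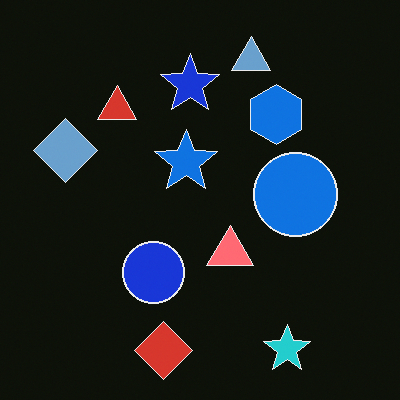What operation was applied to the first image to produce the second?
It was color-inverted (negative).

The light background has become dark and every shape's color is its complement — a photographic negative.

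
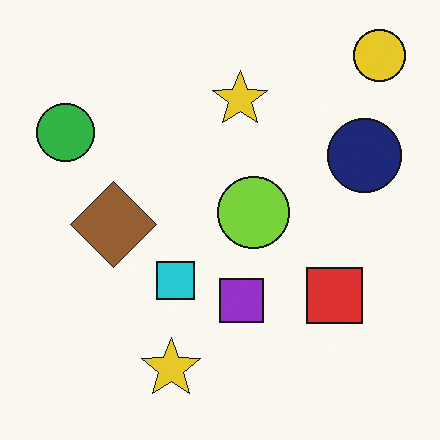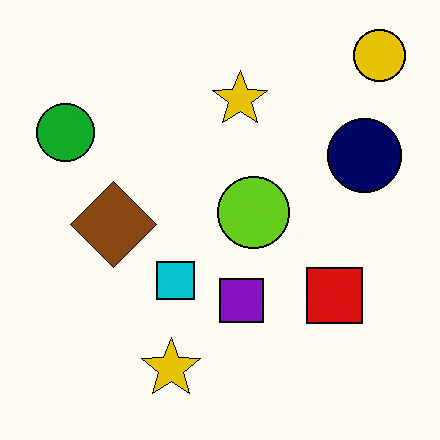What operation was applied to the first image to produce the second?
Given slightly increased contrast.

Tones are pushed away from mid-grey across the whole image — a global contrast change.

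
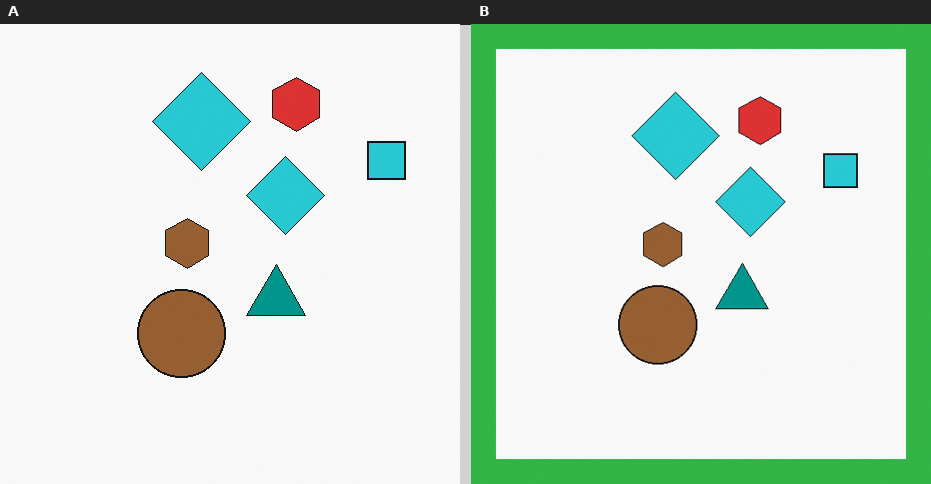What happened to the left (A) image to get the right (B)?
The transformation is: framed with a green border.

A solid green frame runs around the edge of the right (B) image, with the content slightly shrunk inside it.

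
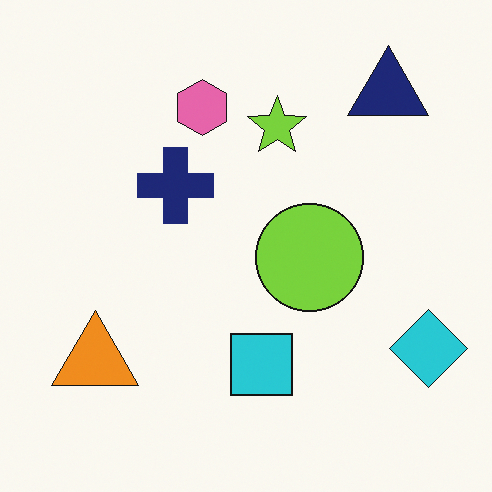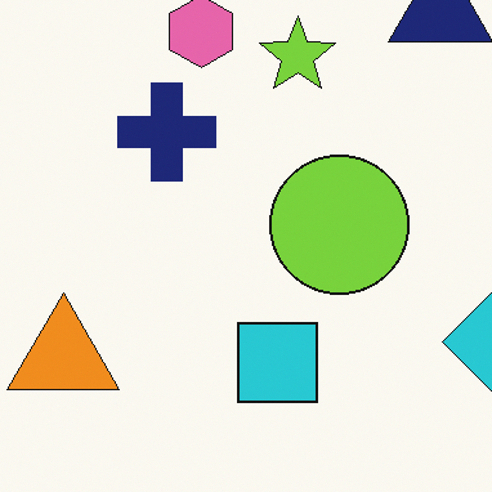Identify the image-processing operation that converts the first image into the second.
Cropped to a modestly smaller region and rescaled.

The visible shapes are larger and the field of view is narrower; shapes near the original edges may be partly or wholly outside the frame — a crop-and-rescale.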